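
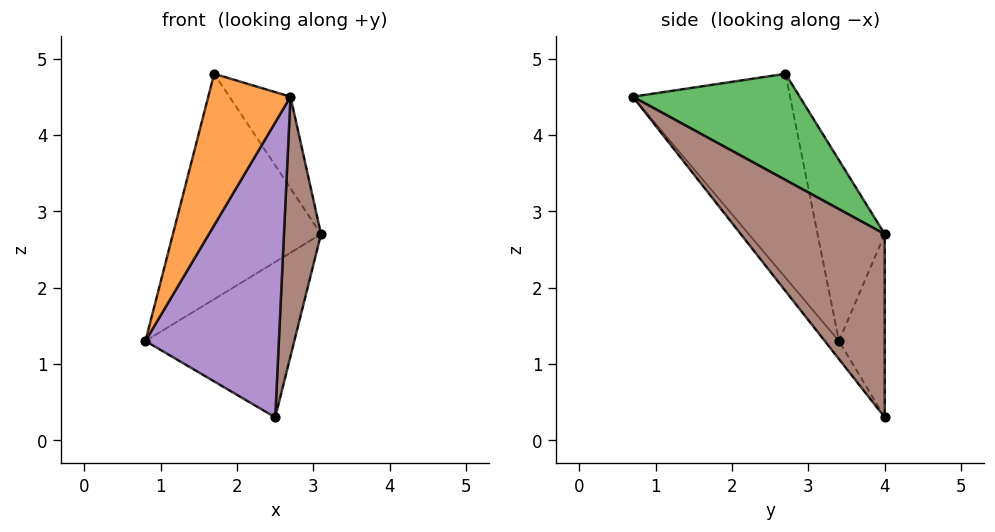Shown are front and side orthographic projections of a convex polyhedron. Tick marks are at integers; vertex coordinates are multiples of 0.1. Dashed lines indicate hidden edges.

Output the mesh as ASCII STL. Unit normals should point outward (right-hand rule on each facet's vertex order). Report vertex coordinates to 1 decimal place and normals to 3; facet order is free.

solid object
 facet normal -0.397 0.875 0.277
  outer loop
   vertex 1.7 2.7 4.8
   vertex 3.1 4.0 2.7
   vertex 0.8 3.4 1.3
  endloop
 endfacet
 facet normal -0.878 -0.459 0.134
  outer loop
   vertex 1.7 2.7 4.8
   vertex 0.8 3.4 1.3
   vertex 2.7 0.7 4.5
  endloop
 endfacet
 facet normal 0.719 0.263 0.643
  outer loop
   vertex 1.7 2.7 4.8
   vertex 2.7 0.7 4.5
   vertex 3.1 4.0 2.7
  endloop
 endfacet
 facet normal -0.293 0.953 0.073
  outer loop
   vertex 2.5 4.0 0.3
   vertex 0.8 3.4 1.3
   vertex 3.1 4.0 2.7
  endloop
 endfacet
 facet normal -0.083 -0.786 -0.613
  outer loop
   vertex 2.5 4.0 0.3
   vertex 2.7 0.7 4.5
   vertex 0.8 3.4 1.3
  endloop
 endfacet
 facet normal 0.941 -0.242 -0.235
  outer loop
   vertex 2.5 4.0 0.3
   vertex 3.1 4.0 2.7
   vertex 2.7 0.7 4.5
  endloop
 endfacet
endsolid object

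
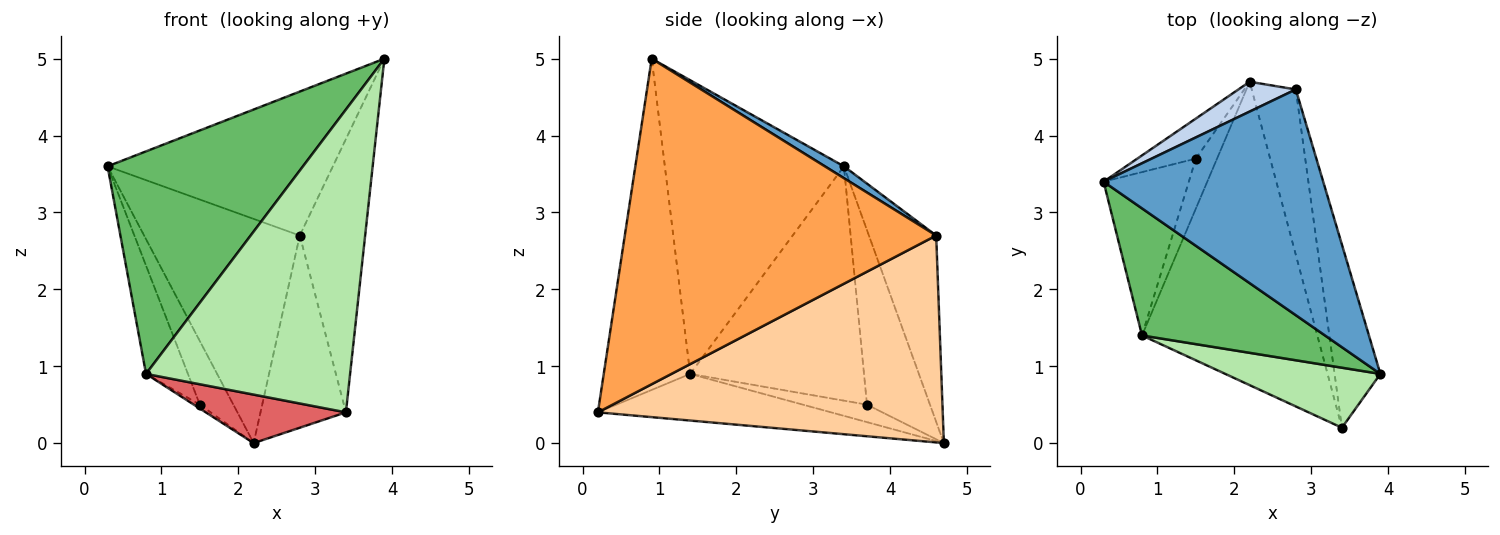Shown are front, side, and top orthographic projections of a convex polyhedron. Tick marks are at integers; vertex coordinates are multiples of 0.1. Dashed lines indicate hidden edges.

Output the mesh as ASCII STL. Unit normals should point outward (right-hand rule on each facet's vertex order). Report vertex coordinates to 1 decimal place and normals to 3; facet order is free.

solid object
 facet normal 0.045 0.537 0.842
  outer loop
   vertex 2.8 4.6 2.7
   vertex 0.3 3.4 3.6
   vertex 3.9 0.9 5.0
  endloop
 endfacet
 facet normal -0.394 0.911 0.121
  outer loop
   vertex 2.8 4.6 2.7
   vertex 2.2 4.7 0.0
   vertex 0.3 3.4 3.6
  endloop
 endfacet
 facet normal 0.970 0.203 -0.136
  outer loop
   vertex 2.8 4.6 2.7
   vertex 3.9 0.9 5.0
   vertex 3.4 0.2 0.4
  endloop
 endfacet
 facet normal 0.951 0.235 -0.203
  outer loop
   vertex 2.8 4.6 2.7
   vertex 3.4 0.2 0.4
   vertex 2.2 4.7 0.0
  endloop
 endfacet
 facet normal -0.623 -0.679 0.388
  outer loop
   vertex 0.8 1.4 0.9
   vertex 3.9 0.9 5.0
   vertex 0.3 3.4 3.6
  endloop
 endfacet
 facet normal -0.384 -0.906 0.180
  outer loop
   vertex 0.8 1.4 0.9
   vertex 3.4 0.2 0.4
   vertex 3.9 0.9 5.0
  endloop
 endfacet
 facet normal -0.254 -0.153 -0.955
  outer loop
   vertex 0.8 1.4 0.9
   vertex 2.2 4.7 0.0
   vertex 3.4 0.2 0.4
  endloop
 endfacet
 facet normal -0.846 0.450 -0.284
  outer loop
   vertex 1.5 3.7 0.5
   vertex 0.3 3.4 3.6
   vertex 2.2 4.7 0.0
  endloop
 endfacet
 facet normal -0.917 0.221 -0.333
  outer loop
   vertex 1.5 3.7 0.5
   vertex 0.8 1.4 0.9
   vertex 0.3 3.4 3.6
  endloop
 endfacet
 facet normal -0.635 0.059 -0.770
  outer loop
   vertex 1.5 3.7 0.5
   vertex 2.2 4.7 0.0
   vertex 0.8 1.4 0.9
  endloop
 endfacet
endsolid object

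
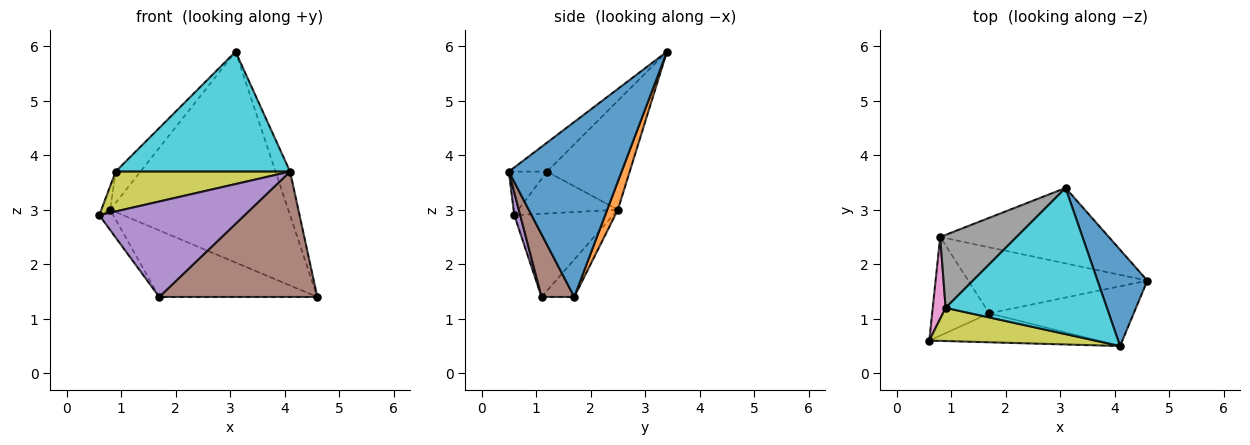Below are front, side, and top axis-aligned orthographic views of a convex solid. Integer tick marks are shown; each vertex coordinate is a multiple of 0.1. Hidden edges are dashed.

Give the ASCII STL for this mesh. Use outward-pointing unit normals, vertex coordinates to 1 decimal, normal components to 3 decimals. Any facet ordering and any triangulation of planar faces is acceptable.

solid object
 facet normal 0.954 0.123 0.272
  outer loop
   vertex 4.1 0.5 3.7
   vertex 4.6 1.7 1.4
   vertex 3.1 3.4 5.9
  endloop
 endfacet
 facet normal 0.056 0.940 -0.336
  outer loop
   vertex 0.8 2.5 3.0
   vertex 3.1 3.4 5.9
   vertex 4.6 1.7 1.4
  endloop
 endfacet
 facet normal -0.819 0.116 -0.562
  outer loop
   vertex 1.7 1.1 1.4
   vertex 0.6 0.6 2.9
   vertex 0.8 2.5 3.0
  endloop
 endfacet
 facet normal -0.145 0.703 -0.697
  outer loop
   vertex 1.7 1.1 1.4
   vertex 0.8 2.5 3.0
   vertex 4.6 1.7 1.4
  endloop
 endfacet
 facet normal 0.039 -0.956 -0.290
  outer loop
   vertex 1.7 1.1 1.4
   vertex 4.1 0.5 3.7
   vertex 0.6 0.6 2.9
  endloop
 endfacet
 facet normal 0.184 -0.887 -0.423
  outer loop
   vertex 1.7 1.1 1.4
   vertex 4.6 1.7 1.4
   vertex 4.1 0.5 3.7
  endloop
 endfacet
 facet normal -0.952 0.085 0.293
  outer loop
   vertex 0.9 1.2 3.7
   vertex 0.8 2.5 3.0
   vertex 0.6 0.6 2.9
  endloop
 endfacet
 facet normal -0.796 0.239 0.557
  outer loop
   vertex 0.9 1.2 3.7
   vertex 3.1 3.4 5.9
   vertex 0.8 2.5 3.0
  endloop
 endfacet
 facet normal -0.166 -0.758 0.631
  outer loop
   vertex 0.9 1.2 3.7
   vertex 0.6 0.6 2.9
   vertex 4.1 0.5 3.7
  endloop
 endfacet
 facet normal -0.137 -0.628 0.766
  outer loop
   vertex 0.9 1.2 3.7
   vertex 4.1 0.5 3.7
   vertex 3.1 3.4 5.9
  endloop
 endfacet
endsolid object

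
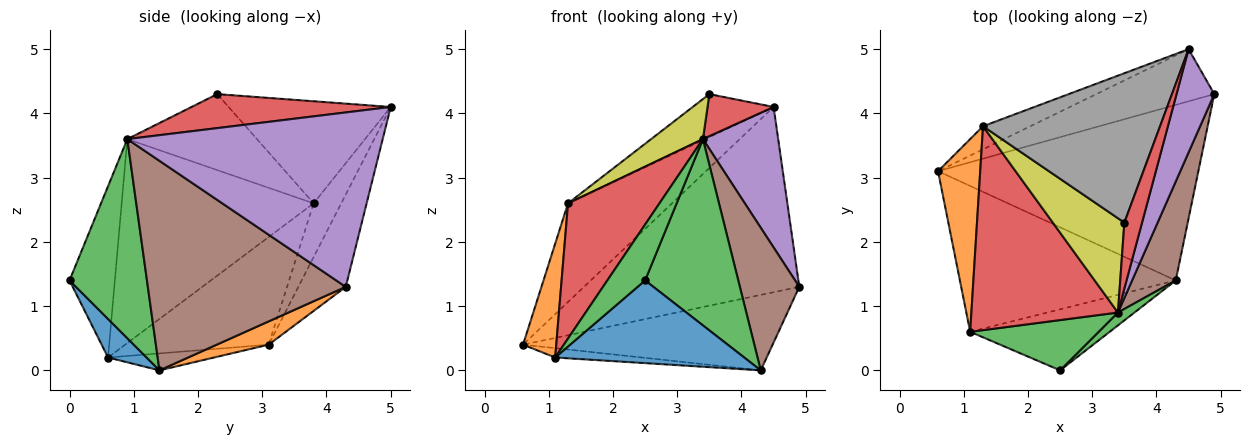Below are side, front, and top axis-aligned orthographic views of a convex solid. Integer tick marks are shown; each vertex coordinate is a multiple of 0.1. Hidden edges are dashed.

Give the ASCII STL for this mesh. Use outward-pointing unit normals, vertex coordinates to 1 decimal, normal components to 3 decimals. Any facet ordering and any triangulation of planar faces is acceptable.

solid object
 facet normal -0.207 0.942 -0.265
  outer loop
   vertex 4.5 5.0 4.1
   vertex 4.9 4.3 1.3
   vertex 0.6 3.1 0.4
  endloop
 endfacet
 facet normal 0.082 0.394 -0.916
  outer loop
   vertex 4.3 1.4 0.0
   vertex 0.6 3.1 0.4
   vertex 4.9 4.3 1.3
  endloop
 endfacet
 facet normal 0.638 -0.768 0.053
  outer loop
   vertex 3.4 0.9 3.6
   vertex 2.5 0.0 1.4
   vertex 4.3 1.4 0.0
  endloop
 endfacet
 facet normal 0.851 -0.282 0.443
  outer loop
   vertex 3.4 0.9 3.6
   vertex 4.5 5.0 4.1
   vertex 3.5 2.3 4.3
  endloop
 endfacet
 facet normal 0.939 -0.277 0.203
  outer loop
   vertex 3.4 0.9 3.6
   vertex 4.9 4.3 1.3
   vertex 4.5 5.0 4.1
  endloop
 endfacet
 facet normal 0.939 -0.282 0.196
  outer loop
   vertex 3.4 0.9 3.6
   vertex 4.3 1.4 0.0
   vertex 4.9 4.3 1.3
  endloop
 endfacet
 facet normal -0.250 0.943 -0.220
  outer loop
   vertex 1.3 3.8 2.6
   vertex 4.5 5.0 4.1
   vertex 0.6 3.1 0.4
  endloop
 endfacet
 facet normal -0.485 0.242 0.841
  outer loop
   vertex 1.3 3.8 2.6
   vertex 3.5 2.3 4.3
   vertex 4.5 5.0 4.1
  endloop
 endfacet
 facet normal -0.699 -0.279 0.658
  outer loop
   vertex 1.3 3.8 2.6
   vertex 3.4 0.9 3.6
   vertex 3.5 2.3 4.3
  endloop
 endfacet
 facet normal -0.078 0.064 -0.995
  outer loop
   vertex 1.1 0.6 0.2
   vertex 0.6 3.1 0.4
   vertex 4.3 1.4 0.0
  endloop
 endfacet
 facet normal 0.162 -0.794 -0.586
  outer loop
   vertex 1.1 0.6 0.2
   vertex 4.3 1.4 0.0
   vertex 2.5 0.0 1.4
  endloop
 endfacet
 facet normal -0.910 -0.211 0.357
  outer loop
   vertex 1.1 0.6 0.2
   vertex 1.3 3.8 2.6
   vertex 0.6 3.1 0.4
  endloop
 endfacet
 facet normal -0.666 -0.555 0.499
  outer loop
   vertex 1.1 0.6 0.2
   vertex 2.5 0.0 1.4
   vertex 3.4 0.9 3.6
  endloop
 endfacet
 facet normal -0.757 -0.361 0.544
  outer loop
   vertex 1.1 0.6 0.2
   vertex 3.4 0.9 3.6
   vertex 1.3 3.8 2.6
  endloop
 endfacet
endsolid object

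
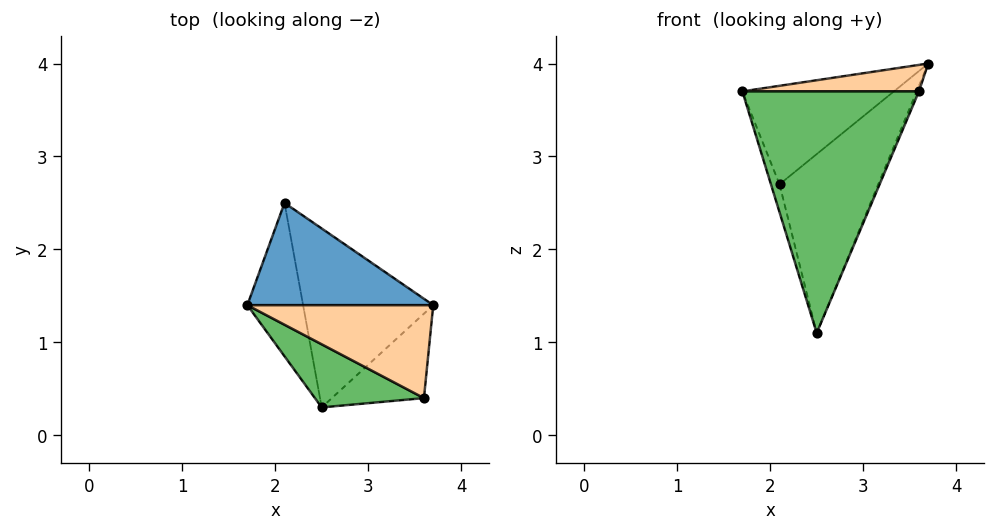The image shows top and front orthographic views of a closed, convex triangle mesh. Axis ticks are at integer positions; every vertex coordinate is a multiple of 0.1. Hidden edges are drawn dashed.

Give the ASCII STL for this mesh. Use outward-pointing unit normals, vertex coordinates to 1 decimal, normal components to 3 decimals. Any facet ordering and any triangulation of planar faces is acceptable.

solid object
 facet normal -0.107 0.690 0.716
  outer loop
   vertex 2.1 2.5 2.7
   vertex 1.7 1.4 3.7
   vertex 3.7 1.4 4.0
  endloop
 endfacet
 facet normal -0.947 0.057 -0.316
  outer loop
   vertex 2.1 2.5 2.7
   vertex 2.5 0.3 1.1
   vertex 1.7 1.4 3.7
  endloop
 endfacet
 facet normal 0.728 0.485 -0.485
  outer loop
   vertex 2.1 2.5 2.7
   vertex 3.7 1.4 4.0
   vertex 2.5 0.3 1.1
  endloop
 endfacet
 facet normal -0.143 -0.271 0.952
  outer loop
   vertex 3.6 0.4 3.7
   vertex 3.7 1.4 4.0
   vertex 1.7 1.4 3.7
  endloop
 endfacet
 facet normal -0.454 -0.862 0.225
  outer loop
   vertex 3.6 0.4 3.7
   vertex 1.7 1.4 3.7
   vertex 2.5 0.3 1.1
  endloop
 endfacet
 facet normal 0.920 0.025 -0.390
  outer loop
   vertex 3.6 0.4 3.7
   vertex 2.5 0.3 1.1
   vertex 3.7 1.4 4.0
  endloop
 endfacet
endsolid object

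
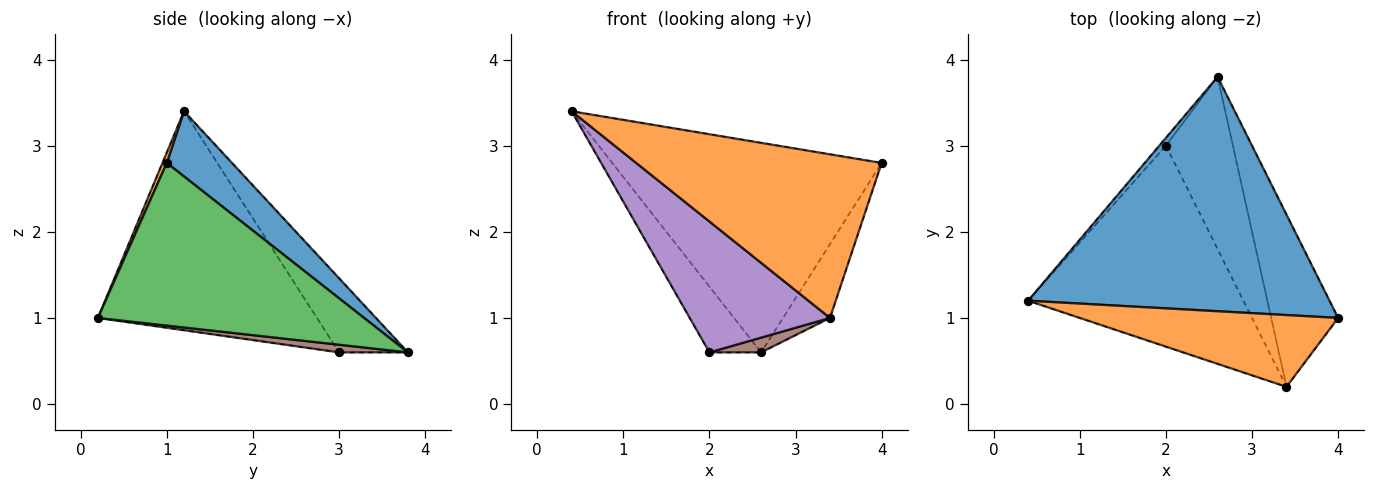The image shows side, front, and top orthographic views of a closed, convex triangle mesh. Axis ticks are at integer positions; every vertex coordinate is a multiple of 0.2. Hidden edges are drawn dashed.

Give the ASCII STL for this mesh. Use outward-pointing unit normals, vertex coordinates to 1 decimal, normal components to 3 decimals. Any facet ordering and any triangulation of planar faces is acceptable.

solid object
 facet normal 0.159 0.658 0.736
  outer loop
   vertex 2.6 3.8 0.6
   vertex 0.4 1.2 3.4
   vertex 4.0 1.0 2.8
  endloop
 endfacet
 facet normal 0.016 -0.916 0.402
  outer loop
   vertex 3.4 0.2 1.0
   vertex 4.0 1.0 2.8
   vertex 0.4 1.2 3.4
  endloop
 endfacet
 facet normal 0.913 0.161 -0.376
  outer loop
   vertex 3.4 0.2 1.0
   vertex 2.6 3.8 0.6
   vertex 4.0 1.0 2.8
  endloop
 endfacet
 facet normal -0.798 0.598 -0.071
  outer loop
   vertex 2.0 3.0 0.6
   vertex 0.4 1.2 3.4
   vertex 2.6 3.8 0.6
  endloop
 endfacet
 facet normal -0.649 -0.415 -0.638
  outer loop
   vertex 2.0 3.0 0.6
   vertex 3.4 0.2 1.0
   vertex 0.4 1.2 3.4
  endloop
 endfacet
 facet normal 0.113 -0.085 -0.990
  outer loop
   vertex 2.0 3.0 0.6
   vertex 2.6 3.8 0.6
   vertex 3.4 0.2 1.0
  endloop
 endfacet
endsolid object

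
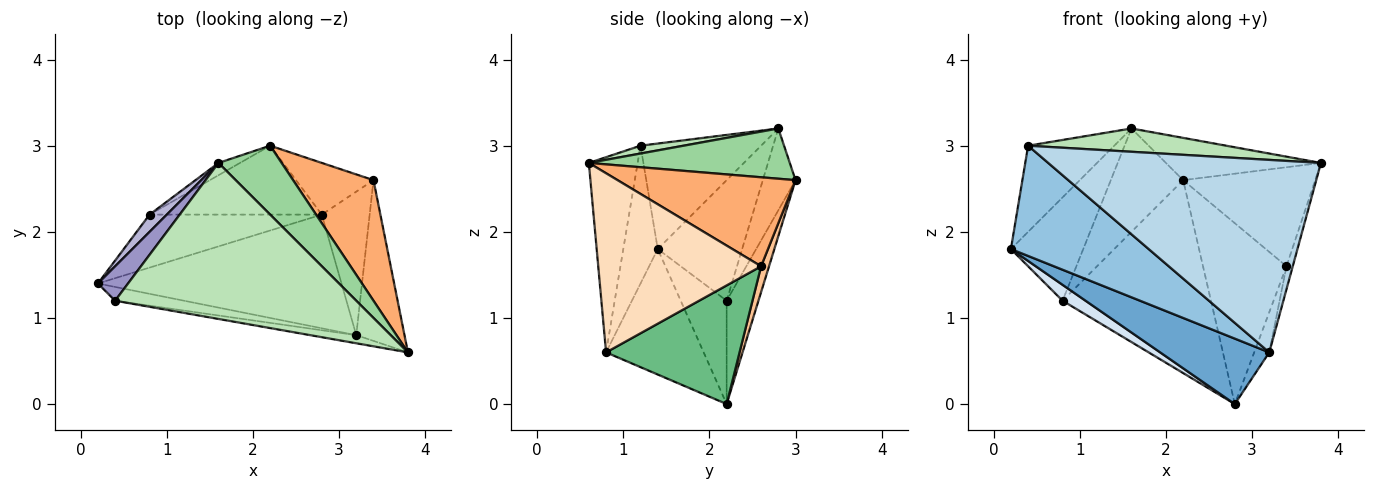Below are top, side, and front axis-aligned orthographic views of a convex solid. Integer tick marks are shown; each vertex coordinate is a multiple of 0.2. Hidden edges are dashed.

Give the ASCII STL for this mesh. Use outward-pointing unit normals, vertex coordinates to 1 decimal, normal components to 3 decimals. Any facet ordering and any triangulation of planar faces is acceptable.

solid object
 facet normal -0.408 -0.456 -0.791
  outer loop
   vertex 3.2 0.8 0.6
   vertex 0.2 1.4 1.8
   vertex 2.8 2.2 0.0
  endloop
 endfacet
 facet normal -0.241 -0.963 -0.120
  outer loop
   vertex 3.2 0.8 0.6
   vertex 0.4 1.2 3.0
   vertex 0.2 1.4 1.8
  endloop
 endfacet
 facet normal -0.176 -0.984 -0.041
  outer loop
   vertex 3.2 0.8 0.6
   vertex 3.8 0.6 2.8
   vertex 0.4 1.2 3.0
  endloop
 endfacet
 facet normal -0.498 -0.249 -0.830
  outer loop
   vertex 0.8 2.2 1.2
   vertex 2.8 2.2 0.0
   vertex 0.2 1.4 1.8
  endloop
 endfacet
 facet normal -0.198 0.923 -0.330
  outer loop
   vertex 0.8 2.2 1.2
   vertex 2.2 3.0 2.6
   vertex 2.8 2.2 0.0
  endloop
 endfacet
 facet normal 0.650 0.482 0.587
  outer loop
   vertex 3.4 2.6 1.6
   vertex 2.2 3.0 2.6
   vertex 3.8 0.6 2.8
  endloop
 endfacet
 facet normal 0.091 0.958 -0.274
  outer loop
   vertex 3.4 2.6 1.6
   vertex 2.8 2.2 0.0
   vertex 2.2 3.0 2.6
  endloop
 endfacet
 facet normal 0.965 0.037 -0.260
  outer loop
   vertex 3.4 2.6 1.6
   vertex 3.8 0.6 2.8
   vertex 3.2 0.8 0.6
  endloop
 endfacet
 facet normal 0.922 0.104 -0.372
  outer loop
   vertex 3.4 2.6 1.6
   vertex 3.2 0.8 0.6
   vertex 2.8 2.2 0.0
  endloop
 endfacet
 facet normal 0.561 0.433 0.705
  outer loop
   vertex 1.6 2.8 3.2
   vertex 3.8 0.6 2.8
   vertex 2.2 3.0 2.6
  endloop
 endfacet
 facet normal 0.032 -0.148 0.989
  outer loop
   vertex 1.6 2.8 3.2
   vertex 0.4 1.2 3.0
   vertex 3.8 0.6 2.8
  endloop
 endfacet
 facet normal -0.410 0.906 -0.108
  outer loop
   vertex 1.6 2.8 3.2
   vertex 2.2 3.0 2.6
   vertex 0.8 2.2 1.2
  endloop
 endfacet
 facet normal -0.793 0.566 0.226
  outer loop
   vertex 1.6 2.8 3.2
   vertex 0.2 1.4 1.8
   vertex 0.4 1.2 3.0
  endloop
 endfacet
 facet normal -0.755 0.647 0.108
  outer loop
   vertex 1.6 2.8 3.2
   vertex 0.8 2.2 1.2
   vertex 0.2 1.4 1.8
  endloop
 endfacet
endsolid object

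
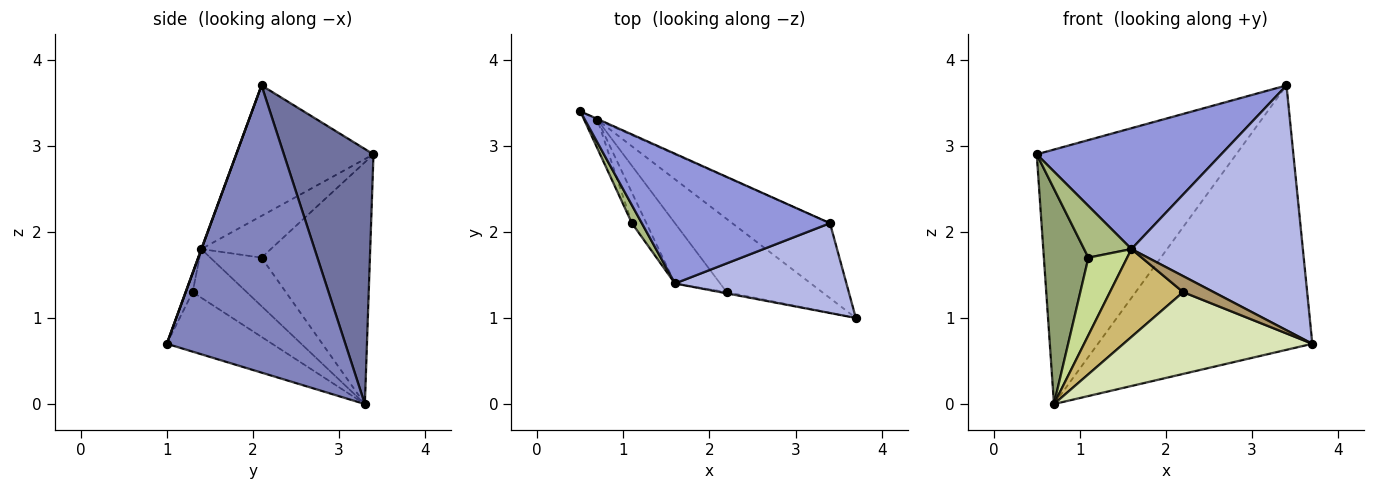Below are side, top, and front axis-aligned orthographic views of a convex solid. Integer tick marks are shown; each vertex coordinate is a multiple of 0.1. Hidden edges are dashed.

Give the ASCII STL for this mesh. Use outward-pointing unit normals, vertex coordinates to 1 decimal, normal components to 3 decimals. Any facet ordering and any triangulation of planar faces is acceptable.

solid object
 facet normal 0.410 0.912 -0.003
  outer loop
   vertex 0.7 3.3 0.0
   vertex 0.5 3.4 2.9
   vertex 3.4 2.1 3.7
  endloop
 endfacet
 facet normal 0.625 0.751 -0.213
  outer loop
   vertex 0.7 3.3 0.0
   vertex 3.4 2.1 3.7
   vertex 3.7 1.0 0.7
  endloop
 endfacet
 facet normal -0.452 -0.608 0.653
  outer loop
   vertex 1.6 1.4 1.8
   vertex 3.4 2.1 3.7
   vertex 0.5 3.4 2.9
  endloop
 endfacet
 facet normal 0.002 -0.939 0.344
  outer loop
   vertex 1.6 1.4 1.8
   vertex 3.7 1.0 0.7
   vertex 3.4 2.1 3.7
  endloop
 endfacet
 facet normal -0.924 -0.380 -0.051
  outer loop
   vertex 1.1 2.1 1.7
   vertex 0.5 3.4 2.9
   vertex 0.7 3.3 0.0
  endloop
 endfacet
 facet normal -0.811 -0.552 0.192
  outer loop
   vertex 1.1 2.1 1.7
   vertex 1.6 1.4 1.8
   vertex 0.5 3.4 2.9
  endloop
 endfacet
 facet normal -0.776 -0.587 -0.232
  outer loop
   vertex 1.1 2.1 1.7
   vertex 0.7 3.3 0.0
   vertex 1.6 1.4 1.8
  endloop
 endfacet
 facet normal -0.384 -0.688 -0.616
  outer loop
   vertex 2.2 1.3 1.3
   vertex 0.7 3.3 0.0
   vertex 3.7 1.0 0.7
  endloop
 endfacet
 facet normal -0.224 -0.972 -0.075
  outer loop
   vertex 2.2 1.3 1.3
   vertex 3.7 1.0 0.7
   vertex 1.6 1.4 1.8
  endloop
 endfacet
 facet normal -0.520 -0.704 -0.483
  outer loop
   vertex 2.2 1.3 1.3
   vertex 1.6 1.4 1.8
   vertex 0.7 3.3 0.0
  endloop
 endfacet
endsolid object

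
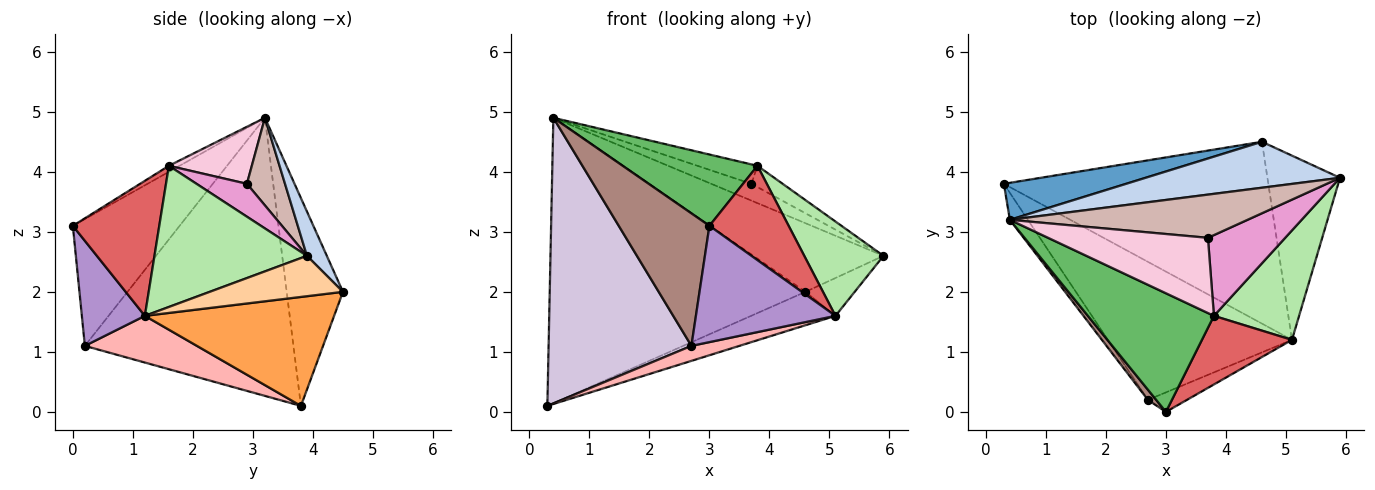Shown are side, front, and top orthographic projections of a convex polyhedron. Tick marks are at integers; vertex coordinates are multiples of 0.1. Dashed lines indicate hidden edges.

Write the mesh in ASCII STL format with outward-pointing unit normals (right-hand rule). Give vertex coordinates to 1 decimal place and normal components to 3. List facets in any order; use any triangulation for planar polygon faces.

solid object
 facet normal -0.213 0.969 0.126
  outer loop
   vertex 4.6 4.5 2.0
   vertex 0.3 3.8 0.1
   vertex 0.4 3.2 4.9
  endloop
 endfacet
 facet normal 0.126 0.824 0.552
  outer loop
   vertex 4.6 4.5 2.0
   vertex 0.4 3.2 4.9
   vertex 5.9 3.9 2.6
  endloop
 endfacet
 facet normal 0.376 0.167 -0.912
  outer loop
   vertex 4.6 4.5 2.0
   vertex 5.1 1.2 1.6
   vertex 0.3 3.8 0.1
  endloop
 endfacet
 facet normal 0.479 0.177 -0.860
  outer loop
   vertex 4.6 4.5 2.0
   vertex 5.9 3.9 2.6
   vertex 5.1 1.2 1.6
  endloop
 endfacet
 facet normal -0.041 -0.515 0.856
  outer loop
   vertex 3.8 1.6 4.1
   vertex 0.4 3.2 4.9
   vertex 3.0 0.0 3.1
  endloop
 endfacet
 facet normal 0.782 -0.407 0.472
  outer loop
   vertex 3.8 1.6 4.1
   vertex 5.1 1.2 1.6
   vertex 5.9 3.9 2.6
  endloop
 endfacet
 facet normal 0.662 -0.606 0.441
  outer loop
   vertex 3.8 1.6 4.1
   vertex 3.0 0.0 3.1
   vertex 5.1 1.2 1.6
  endloop
 endfacet
 facet normal 0.244 -0.105 -0.964
  outer loop
   vertex 2.7 0.2 1.1
   vertex 0.3 3.8 0.1
   vertex 5.1 1.2 1.6
  endloop
 endfacet
 facet normal 0.407 -0.901 -0.151
  outer loop
   vertex 2.7 0.2 1.1
   vertex 5.1 1.2 1.6
   vertex 3.0 0.0 3.1
  endloop
 endfacet
 facet normal -0.824 -0.564 -0.053
  outer loop
   vertex 2.7 0.2 1.1
   vertex 0.4 3.2 4.9
   vertex 0.3 3.8 0.1
  endloop
 endfacet
 facet normal -0.761 -0.646 0.050
  outer loop
   vertex 2.7 0.2 1.1
   vertex 3.0 0.0 3.1
   vertex 0.4 3.2 4.9
  endloop
 endfacet
 facet normal 0.325 0.343 0.881
  outer loop
   vertex 3.7 2.9 3.8
   vertex 5.9 3.9 2.6
   vertex 0.4 3.2 4.9
  endloop
 endfacet
 facet normal 0.381 0.236 0.894
  outer loop
   vertex 3.7 2.9 3.8
   vertex 3.8 1.6 4.1
   vertex 5.9 3.9 2.6
  endloop
 endfacet
 facet normal 0.327 0.236 0.915
  outer loop
   vertex 3.7 2.9 3.8
   vertex 0.4 3.2 4.9
   vertex 3.8 1.6 4.1
  endloop
 endfacet
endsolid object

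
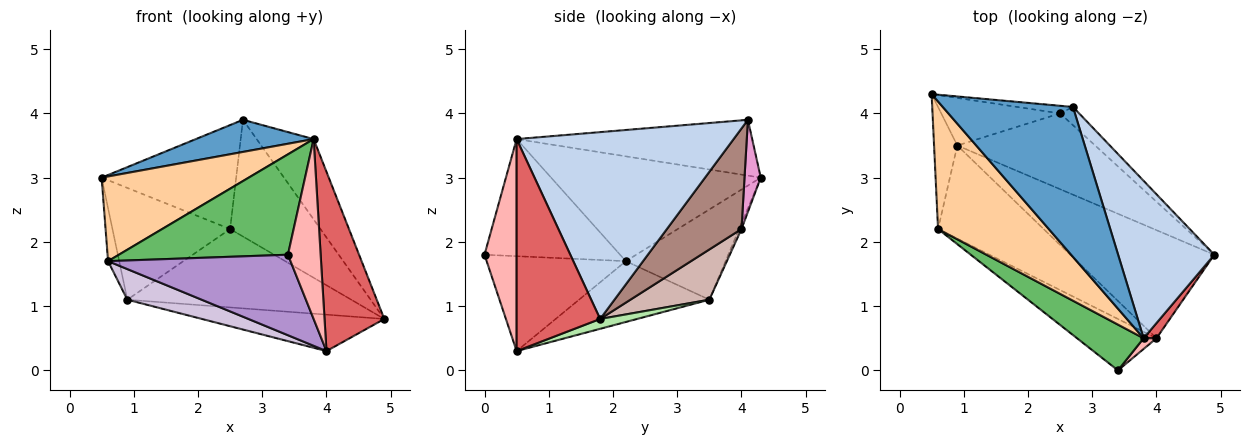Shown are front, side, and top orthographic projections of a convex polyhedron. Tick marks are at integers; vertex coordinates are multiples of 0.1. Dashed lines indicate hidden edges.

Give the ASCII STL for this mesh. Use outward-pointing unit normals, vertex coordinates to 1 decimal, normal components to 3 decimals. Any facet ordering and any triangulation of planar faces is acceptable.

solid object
 facet normal -0.386 -0.193 0.902
  outer loop
   vertex 3.8 0.5 3.6
   vertex 2.7 4.1 3.9
   vertex 0.5 4.3 3.0
  endloop
 endfacet
 facet normal 0.866 0.227 0.446
  outer loop
   vertex 3.8 0.5 3.6
   vertex 4.9 1.8 0.8
   vertex 2.7 4.1 3.9
  endloop
 endfacet
 facet normal -0.963 0.108 -0.248
  outer loop
   vertex 0.6 2.2 1.7
   vertex 0.5 4.3 3.0
   vertex 0.9 3.5 1.1
  endloop
 endfacet
 facet normal -0.619 -0.434 0.654
  outer loop
   vertex 0.6 2.2 1.7
   vertex 3.8 0.5 3.6
   vertex 0.5 4.3 3.0
  endloop
 endfacet
 facet normal -0.589 -0.735 0.335
  outer loop
   vertex 0.6 2.2 1.7
   vertex 3.4 0.0 1.8
   vertex 3.8 0.5 3.6
  endloop
 endfacet
 facet normal 0.065 0.319 -0.946
  outer loop
   vertex 4.0 0.5 0.3
   vertex 0.9 3.5 1.1
   vertex 4.9 1.8 0.8
  endloop
 endfacet
 facet normal 0.812 -0.581 0.049
  outer loop
   vertex 4.0 0.5 0.3
   vertex 4.9 1.8 0.8
   vertex 3.8 0.5 3.6
  endloop
 endfacet
 facet normal 0.700 -0.713 0.042
  outer loop
   vertex 4.0 0.5 0.3
   vertex 3.8 0.5 3.6
   vertex 3.4 0.0 1.8
  endloop
 endfacet
 facet normal -0.541 -0.709 -0.453
  outer loop
   vertex 4.0 0.5 0.3
   vertex 3.4 0.0 1.8
   vertex 0.6 2.2 1.7
  endloop
 endfacet
 facet normal -0.480 -0.274 -0.833
  outer loop
   vertex 4.0 0.5 0.3
   vertex 0.6 2.2 1.7
   vertex 0.9 3.5 1.1
  endloop
 endfacet
 facet normal 0.632 0.766 -0.119
  outer loop
   vertex 2.5 4.0 2.2
   vertex 2.7 4.1 3.9
   vertex 4.9 1.8 0.8
  endloop
 endfacet
 facet normal 0.246 0.697 -0.674
  outer loop
   vertex 2.5 4.0 2.2
   vertex 4.9 1.8 0.8
   vertex 0.9 3.5 1.1
  endloop
 endfacet
 facet normal 0.120 0.990 -0.072
  outer loop
   vertex 2.5 4.0 2.2
   vertex 0.5 4.3 3.0
   vertex 2.7 4.1 3.9
  endloop
 endfacet
 facet normal -0.019 0.920 -0.391
  outer loop
   vertex 2.5 4.0 2.2
   vertex 0.9 3.5 1.1
   vertex 0.5 4.3 3.0
  endloop
 endfacet
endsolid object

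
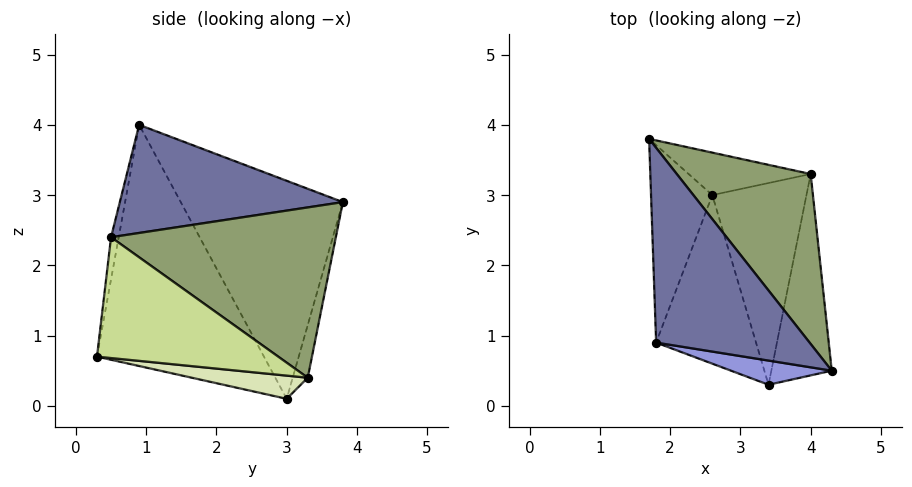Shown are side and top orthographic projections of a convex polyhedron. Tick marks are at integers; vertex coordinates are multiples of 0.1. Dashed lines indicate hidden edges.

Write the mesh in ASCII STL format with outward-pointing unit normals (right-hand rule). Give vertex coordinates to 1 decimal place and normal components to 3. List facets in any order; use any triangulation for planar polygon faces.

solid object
 facet normal 0.547 0.313 0.776
  outer loop
   vertex 1.8 0.9 4.0
   vertex 4.3 0.5 2.4
   vertex 1.7 3.8 2.9
  endloop
 endfacet
 facet normal -0.954 -0.135 -0.268
  outer loop
   vertex 2.6 3.0 0.1
   vertex 1.8 0.9 4.0
   vertex 1.7 3.8 2.9
  endloop
 endfacet
 facet normal -0.062 -0.987 0.149
  outer loop
   vertex 3.4 0.3 0.7
   vertex 4.3 0.5 2.4
   vertex 1.8 0.9 4.0
  endloop
 endfacet
 facet normal -0.870 -0.338 -0.360
  outer loop
   vertex 3.4 0.3 0.7
   vertex 1.8 0.9 4.0
   vertex 2.6 3.0 0.1
  endloop
 endfacet
 facet normal 0.696 0.465 0.547
  outer loop
   vertex 4.0 3.3 0.4
   vertex 1.7 3.8 2.9
   vertex 4.3 0.5 2.4
  endloop
 endfacet
 facet normal -0.135 0.940 -0.312
  outer loop
   vertex 4.0 3.3 0.4
   vertex 2.6 3.0 0.1
   vertex 1.7 3.8 2.9
  endloop
 endfacet
 facet normal 0.873 -0.218 -0.436
  outer loop
   vertex 4.0 3.3 0.4
   vertex 4.3 0.5 2.4
   vertex 3.4 0.3 0.7
  endloop
 endfacet
 facet normal 0.237 -0.143 -0.961
  outer loop
   vertex 4.0 3.3 0.4
   vertex 3.4 0.3 0.7
   vertex 2.6 3.0 0.1
  endloop
 endfacet
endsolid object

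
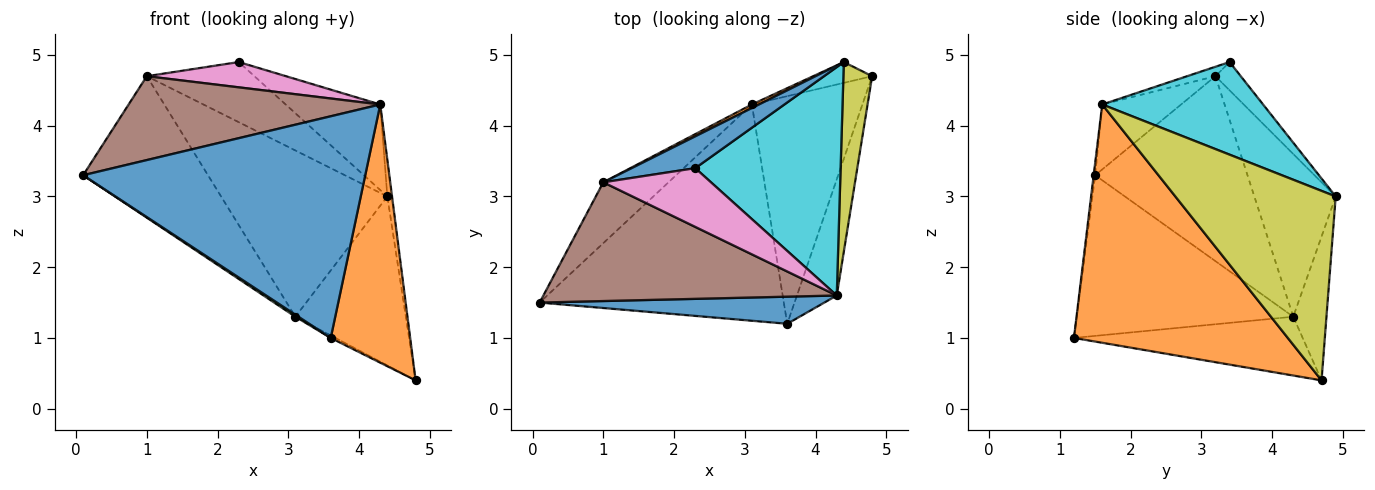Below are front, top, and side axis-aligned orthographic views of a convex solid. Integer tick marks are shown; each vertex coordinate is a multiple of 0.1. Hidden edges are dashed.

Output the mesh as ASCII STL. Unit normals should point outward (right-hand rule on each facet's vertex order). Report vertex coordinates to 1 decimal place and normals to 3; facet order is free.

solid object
 facet normal -0.005 -0.993 0.121
  outer loop
   vertex 4.3 1.6 4.3
   vertex 0.1 1.5 3.3
   vertex 3.6 1.2 1.0
  endloop
 endfacet
 facet normal 0.926 -0.344 -0.155
  outer loop
   vertex 4.3 1.6 4.3
   vertex 3.6 1.2 1.0
   vertex 4.8 4.7 0.4
  endloop
 endfacet
 facet normal -0.550 -0.008 -0.835
  outer loop
   vertex 3.1 4.3 1.3
   vertex 3.6 1.2 1.0
   vertex 0.1 1.5 3.3
  endloop
 endfacet
 facet normal -0.470 0.010 -0.883
  outer loop
   vertex 3.1 4.3 1.3
   vertex 4.8 4.7 0.4
   vertex 3.6 1.2 1.0
  endloop
 endfacet
 facet normal -0.746 0.612 -0.263
  outer loop
   vertex 1.0 3.2 4.7
   vertex 3.1 4.3 1.3
   vertex 0.1 1.5 3.3
  endloop
 endfacet
 facet normal -0.178 -0.568 0.804
  outer loop
   vertex 1.0 3.2 4.7
   vertex 0.1 1.5 3.3
   vertex 4.3 1.6 4.3
  endloop
 endfacet
 facet normal -0.080 -0.394 0.915
  outer loop
   vertex 1.0 3.2 4.7
   vertex 4.3 1.6 4.3
   vertex 2.3 3.4 4.9
  endloop
 endfacet
 facet normal -0.286 0.951 -0.117
  outer loop
   vertex 4.4 4.9 3.0
   vertex 4.8 4.7 0.4
   vertex 3.1 4.3 1.3
  endloop
 endfacet
 facet normal 0.988 0.029 0.150
  outer loop
   vertex 4.4 4.9 3.0
   vertex 4.3 1.6 4.3
   vertex 4.8 4.7 0.4
  endloop
 endfacet
 facet normal 0.512 0.301 0.804
  outer loop
   vertex 4.4 4.9 3.0
   vertex 2.3 3.4 4.9
   vertex 4.3 1.6 4.3
  endloop
 endfacet
 facet normal -0.204 0.865 0.458
  outer loop
   vertex 4.4 4.9 3.0
   vertex 1.0 3.2 4.7
   vertex 2.3 3.4 4.9
  endloop
 endfacet
 facet normal -0.439 0.898 0.019
  outer loop
   vertex 4.4 4.9 3.0
   vertex 3.1 4.3 1.3
   vertex 1.0 3.2 4.7
  endloop
 endfacet
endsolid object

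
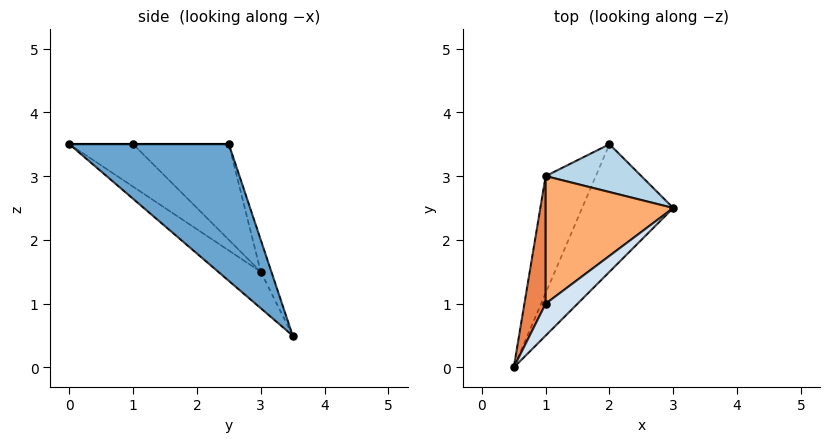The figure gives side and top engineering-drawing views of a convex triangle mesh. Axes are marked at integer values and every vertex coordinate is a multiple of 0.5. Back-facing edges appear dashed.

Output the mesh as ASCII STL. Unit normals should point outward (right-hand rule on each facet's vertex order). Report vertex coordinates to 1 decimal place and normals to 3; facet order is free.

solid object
 facet normal 0.640 -0.640 -0.426
  outer loop
   vertex 2.0 3.5 0.5
   vertex 3.0 2.5 3.5
   vertex 0.5 0.0 3.5
  endloop
 endfacet
 facet normal -0.538 -0.404 -0.740
  outer loop
   vertex 1.0 3.0 1.5
   vertex 2.0 3.5 0.5
   vertex 0.5 0.0 3.5
  endloop
 endfacet
 facet normal -0.116 0.930 0.349
  outer loop
   vertex 1.0 3.0 1.5
   vertex 3.0 2.5 3.5
   vertex 2.0 3.5 0.5
  endloop
 endfacet
 facet normal 0.000 0.000 1.000
  outer loop
   vertex 1.0 1.0 3.5
   vertex 0.5 0.0 3.5
   vertex 3.0 2.5 3.5
  endloop
 endfacet
 facet normal -0.816 0.408 0.408
  outer loop
   vertex 1.0 1.0 3.5
   vertex 1.0 3.0 1.5
   vertex 0.5 0.0 3.5
  endloop
 endfacet
 facet normal -0.469 0.625 0.625
  outer loop
   vertex 1.0 1.0 3.5
   vertex 3.0 2.5 3.5
   vertex 1.0 3.0 1.5
  endloop
 endfacet
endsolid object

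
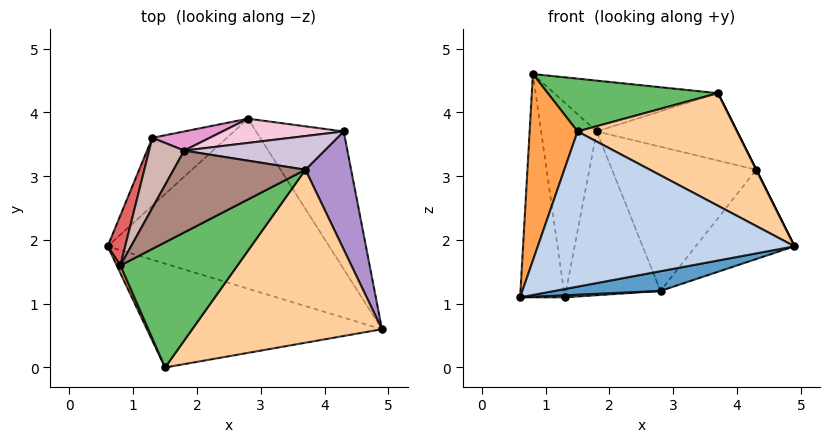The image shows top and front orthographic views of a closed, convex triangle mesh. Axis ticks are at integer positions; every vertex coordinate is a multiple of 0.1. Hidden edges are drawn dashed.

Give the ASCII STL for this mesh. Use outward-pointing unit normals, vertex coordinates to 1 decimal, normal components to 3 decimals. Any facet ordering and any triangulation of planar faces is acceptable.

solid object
 facet normal 0.148 -0.114 -0.982
  outer loop
   vertex 2.8 3.9 1.2
   vertex 4.9 0.6 1.9
   vertex 0.6 1.9 1.1
  endloop
 endfacet
 facet normal -0.146 -0.822 -0.550
  outer loop
   vertex 1.5 0.0 3.7
   vertex 0.6 1.9 1.1
   vertex 4.9 0.6 1.9
  endloop
 endfacet
 facet normal -0.912 -0.409 0.017
  outer loop
   vertex 1.5 0.0 3.7
   vertex 0.8 1.6 4.6
   vertex 0.6 1.9 1.1
  endloop
 endfacet
 facet normal 0.475 -0.480 0.738
  outer loop
   vertex 1.5 0.0 3.7
   vertex 4.9 0.6 1.9
   vertex 3.7 3.1 4.3
  endloop
 endfacet
 facet normal 0.284 -0.373 0.883
  outer loop
   vertex 1.5 0.0 3.7
   vertex 3.7 3.1 4.3
   vertex 0.8 1.6 4.6
  endloop
 endfacet
 facet normal 0.072 -0.030 -0.997
  outer loop
   vertex 1.3 3.6 1.1
   vertex 2.8 3.9 1.2
   vertex 0.6 1.9 1.1
  endloop
 endfacet
 facet normal -0.921 0.379 0.085
  outer loop
   vertex 1.3 3.6 1.1
   vertex 0.6 1.9 1.1
   vertex 0.8 1.6 4.6
  endloop
 endfacet
 facet normal 0.750 0.360 -0.554
  outer loop
   vertex 4.3 3.7 3.1
   vertex 4.9 0.6 1.9
   vertex 2.8 3.9 1.2
  endloop
 endfacet
 facet normal 0.894 0.000 0.447
  outer loop
   vertex 4.3 3.7 3.1
   vertex 3.7 3.1 4.3
   vertex 4.9 0.6 1.9
  endloop
 endfacet
 facet normal 0.000 0.894 0.447
  outer loop
   vertex 1.8 3.4 3.7
   vertex 3.7 3.1 4.3
   vertex 4.3 3.7 3.1
  endloop
 endfacet
 facet normal -0.182 0.519 0.835
  outer loop
   vertex 1.8 3.4 3.7
   vertex 0.8 1.6 4.6
   vertex 3.7 3.1 4.3
  endloop
 endfacet
 facet normal -0.811 0.550 0.198
  outer loop
   vertex 1.8 3.4 3.7
   vertex 1.3 3.6 1.1
   vertex 0.8 1.6 4.6
  endloop
 endfacet
 facet normal -0.202 0.973 0.114
  outer loop
   vertex 1.8 3.4 3.7
   vertex 2.8 3.9 1.2
   vertex 1.3 3.6 1.1
  endloop
 endfacet
 facet normal -0.078 0.983 0.165
  outer loop
   vertex 1.8 3.4 3.7
   vertex 4.3 3.7 3.1
   vertex 2.8 3.9 1.2
  endloop
 endfacet
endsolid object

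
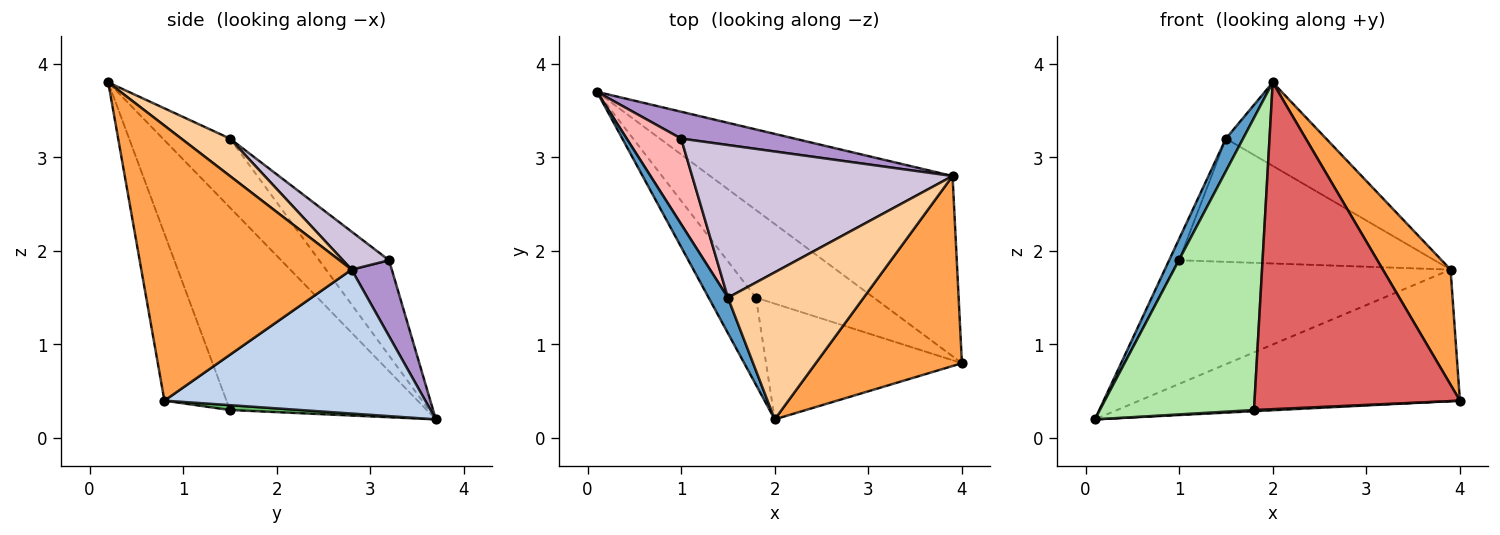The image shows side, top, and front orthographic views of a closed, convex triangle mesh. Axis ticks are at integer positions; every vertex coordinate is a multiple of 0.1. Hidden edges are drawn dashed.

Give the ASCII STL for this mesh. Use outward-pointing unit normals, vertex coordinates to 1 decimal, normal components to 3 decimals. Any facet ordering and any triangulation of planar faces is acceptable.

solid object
 facet normal -0.935 -0.239 0.261
  outer loop
   vertex 1.5 1.5 3.2
   vertex 0.1 3.7 0.2
   vertex 2.0 0.2 3.8
  endloop
 endfacet
 facet normal 0.433 0.531 -0.728
  outer loop
   vertex 3.9 2.8 1.8
   vertex 4.0 0.8 0.4
   vertex 0.1 3.7 0.2
  endloop
 endfacet
 facet normal 0.849 -0.273 0.451
  outer loop
   vertex 3.9 2.8 1.8
   vertex 2.0 0.2 3.8
   vertex 4.0 0.8 0.4
  endloop
 endfacet
 facet normal 0.233 0.480 0.846
  outer loop
   vertex 3.9 2.8 1.8
   vertex 1.5 1.5 3.2
   vertex 2.0 0.2 3.8
  endloop
 endfacet
 facet normal 0.041 -0.014 -0.999
  outer loop
   vertex 1.8 1.5 0.3
   vertex 0.1 3.7 0.2
   vertex 4.0 0.8 0.4
  endloop
 endfacet
 facet normal -0.774 -0.606 -0.181
  outer loop
   vertex 1.8 1.5 0.3
   vertex 2.0 0.2 3.8
   vertex 0.1 3.7 0.2
  endloop
 endfacet
 facet normal -0.274 -0.907 -0.321
  outer loop
   vertex 1.8 1.5 0.3
   vertex 4.0 0.8 0.4
   vertex 2.0 0.2 3.8
  endloop
 endfacet
 facet normal -0.862 0.123 0.492
  outer loop
   vertex 1.0 3.2 1.9
   vertex 0.1 3.7 0.2
   vertex 1.5 1.5 3.2
  endloop
 endfacet
 facet normal 0.141 0.968 0.210
  outer loop
   vertex 1.0 3.2 1.9
   vertex 3.9 2.8 1.8
   vertex 0.1 3.7 0.2
  endloop
 endfacet
 facet normal 0.113 0.624 0.773
  outer loop
   vertex 1.0 3.2 1.9
   vertex 1.5 1.5 3.2
   vertex 3.9 2.8 1.8
  endloop
 endfacet
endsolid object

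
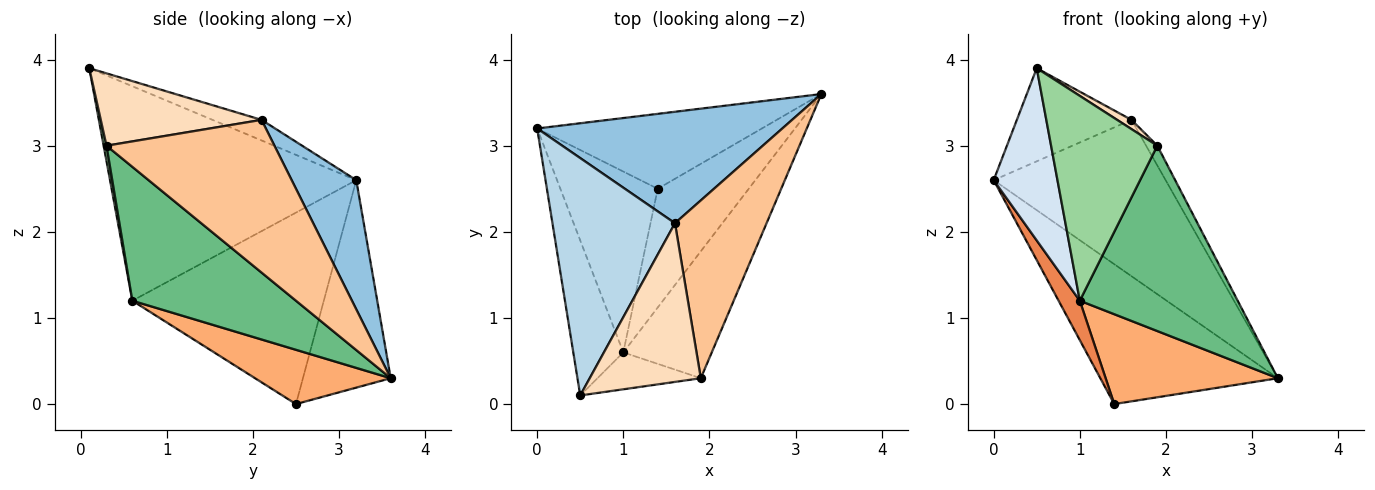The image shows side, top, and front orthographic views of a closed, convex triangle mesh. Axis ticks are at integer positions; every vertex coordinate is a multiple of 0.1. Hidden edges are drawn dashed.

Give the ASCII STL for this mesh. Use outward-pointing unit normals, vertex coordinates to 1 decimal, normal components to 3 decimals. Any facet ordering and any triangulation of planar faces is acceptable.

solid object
 facet normal -0.400 0.808 -0.433
  outer loop
   vertex 1.4 2.5 0.0
   vertex 0.0 3.2 2.6
   vertex 3.3 3.6 0.3
  endloop
 endfacet
 facet normal 0.292 0.779 0.555
  outer loop
   vertex 1.6 2.1 3.3
   vertex 3.3 3.6 0.3
   vertex 0.0 3.2 2.6
  endloop
 endfacet
 facet normal -0.154 0.361 0.920
  outer loop
   vertex 1.6 2.1 3.3
   vertex 0.0 3.2 2.6
   vertex 0.5 0.1 3.9
  endloop
 endfacet
 facet normal -0.944 -0.245 -0.220
  outer loop
   vertex 1.0 0.6 1.2
   vertex 0.5 0.1 3.9
   vertex 0.0 3.2 2.6
  endloop
 endfacet
 facet normal -0.887 -0.098 -0.451
  outer loop
   vertex 1.0 0.6 1.2
   vertex 0.0 3.2 2.6
   vertex 1.4 2.5 0.0
  endloop
 endfacet
 facet normal 0.429 -0.545 -0.720
  outer loop
   vertex 1.0 0.6 1.2
   vertex 1.4 2.5 0.0
   vertex 3.3 3.6 0.3
  endloop
 endfacet
 facet normal 0.856 0.057 0.514
  outer loop
   vertex 1.9 0.3 3.0
   vertex 3.3 3.6 0.3
   vertex 1.6 2.1 3.3
  endloop
 endfacet
 facet normal 0.545 -0.049 0.837
  outer loop
   vertex 1.9 0.3 3.0
   vertex 1.6 2.1 3.3
   vertex 0.5 0.1 3.9
  endloop
 endfacet
 facet normal 0.650 -0.627 -0.429
  outer loop
   vertex 1.9 0.3 3.0
   vertex 1.0 0.6 1.2
   vertex 3.3 3.6 0.3
  endloop
 endfacet
 facet normal 0.027 -0.984 -0.177
  outer loop
   vertex 1.9 0.3 3.0
   vertex 0.5 0.1 3.9
   vertex 1.0 0.6 1.2
  endloop
 endfacet
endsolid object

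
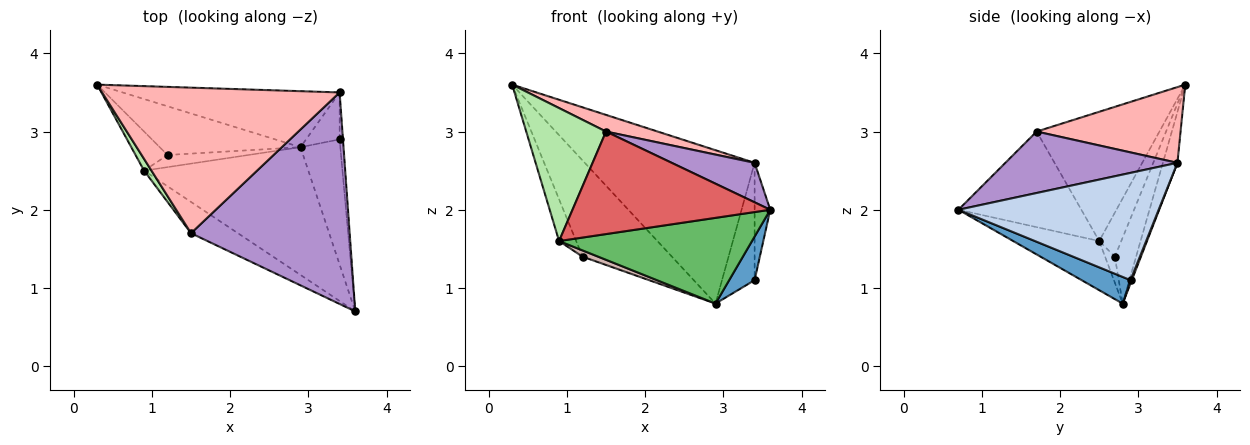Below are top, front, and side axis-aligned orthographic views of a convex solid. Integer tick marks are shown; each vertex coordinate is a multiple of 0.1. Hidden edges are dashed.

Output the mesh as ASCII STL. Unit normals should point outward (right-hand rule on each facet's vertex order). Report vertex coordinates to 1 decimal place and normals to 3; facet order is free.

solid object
 facet normal 0.534 -0.278 -0.798
  outer loop
   vertex 3.4 2.9 1.1
   vertex 3.6 0.7 2.0
   vertex 2.9 2.8 0.8
  endloop
 endfacet
 facet normal 0.996 0.078 -0.031
  outer loop
   vertex 3.4 3.5 2.6
   vertex 3.6 0.7 2.0
   vertex 3.4 2.9 1.1
  endloop
 endfacet
 facet normal -0.080 0.936 -0.342
  outer loop
   vertex 3.4 3.5 2.6
   vertex 2.9 2.8 0.8
   vertex 0.3 3.6 3.6
  endloop
 endfacet
 facet normal 0.037 0.928 -0.371
  outer loop
   vertex 3.4 3.5 2.6
   vertex 3.4 2.9 1.1
   vertex 2.9 2.8 0.8
  endloop
 endfacet
 facet normal -0.241 -0.541 -0.806
  outer loop
   vertex 0.9 2.5 1.6
   vertex 2.9 2.8 0.8
   vertex 3.6 0.7 2.0
  endloop
 endfacet
 facet normal -0.838 -0.544 0.048
  outer loop
   vertex 1.5 1.7 3.0
   vertex 0.3 3.6 3.6
   vertex 0.9 2.5 1.6
  endloop
 endfacet
 facet normal -0.511 -0.822 -0.251
  outer loop
   vertex 1.5 1.7 3.0
   vertex 0.9 2.5 1.6
   vertex 3.6 0.7 2.0
  endloop
 endfacet
 facet normal 0.302 -0.108 0.947
  outer loop
   vertex 1.5 1.7 3.0
   vertex 3.4 3.5 2.6
   vertex 0.3 3.6 3.6
  endloop
 endfacet
 facet normal 0.356 -0.171 0.919
  outer loop
   vertex 1.5 1.7 3.0
   vertex 3.6 0.7 2.0
   vertex 3.4 3.5 2.6
  endloop
 endfacet
 facet normal -0.207 0.873 -0.442
  outer loop
   vertex 1.2 2.7 1.4
   vertex 0.3 3.6 3.6
   vertex 2.9 2.8 0.8
  endloop
 endfacet
 facet normal -0.686 0.531 -0.498
  outer loop
   vertex 1.2 2.7 1.4
   vertex 0.9 2.5 1.6
   vertex 0.3 3.6 3.6
  endloop
 endfacet
 facet normal -0.276 -0.441 -0.854
  outer loop
   vertex 1.2 2.7 1.4
   vertex 2.9 2.8 0.8
   vertex 0.9 2.5 1.6
  endloop
 endfacet
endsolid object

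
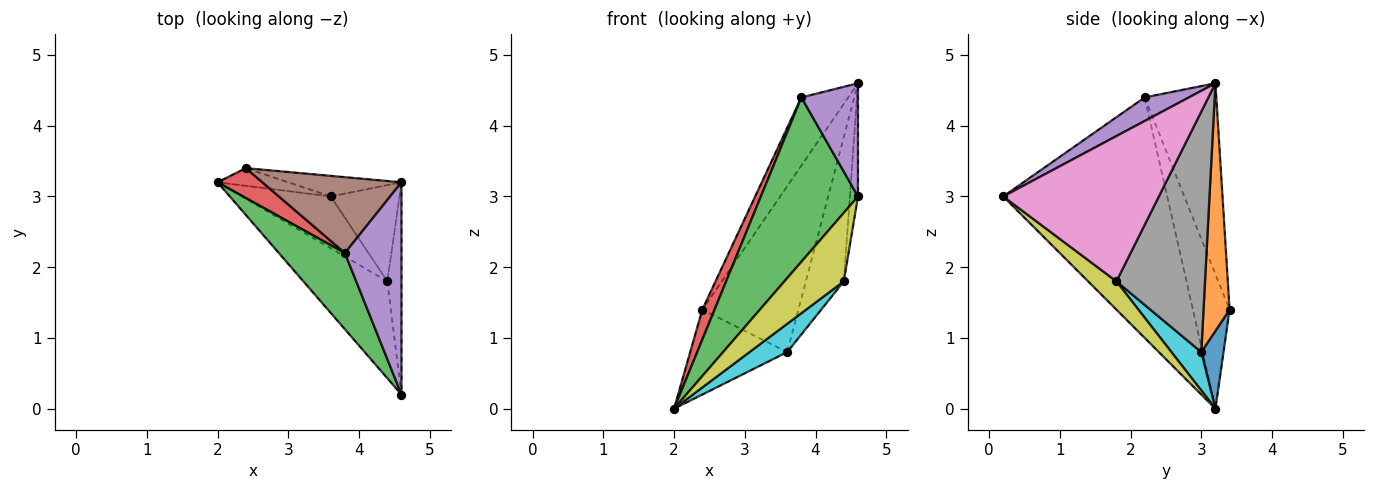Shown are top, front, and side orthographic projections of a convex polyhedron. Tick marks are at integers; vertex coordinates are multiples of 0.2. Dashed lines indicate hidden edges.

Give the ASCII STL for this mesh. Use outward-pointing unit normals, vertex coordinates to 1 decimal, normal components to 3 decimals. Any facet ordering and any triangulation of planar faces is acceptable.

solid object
 facet normal 0.219 0.955 -0.199
  outer loop
   vertex 3.6 3.0 0.8
   vertex 2.0 3.2 0.0
   vertex 2.4 3.4 1.4
  endloop
 endfacet
 facet normal 0.260 0.958 -0.119
  outer loop
   vertex 3.6 3.0 0.8
   vertex 2.4 3.4 1.4
   vertex 4.6 3.2 4.6
  endloop
 endfacet
 facet normal -0.837 -0.496 0.230
  outer loop
   vertex 3.8 2.2 4.4
   vertex 2.0 3.2 0.0
   vertex 4.6 0.2 3.0
  endloop
 endfacet
 facet normal -0.905 -0.302 0.302
  outer loop
   vertex 3.8 2.2 4.4
   vertex 2.4 3.4 1.4
   vertex 2.0 3.2 0.0
  endloop
 endfacet
 facet normal 0.345 -0.442 0.828
  outer loop
   vertex 3.8 2.2 4.4
   vertex 4.6 0.2 3.0
   vertex 4.6 3.2 4.6
  endloop
 endfacet
 facet normal -0.715 0.468 0.520
  outer loop
   vertex 3.8 2.2 4.4
   vertex 4.6 3.2 4.6
   vertex 2.4 3.4 1.4
  endloop
 endfacet
 facet normal 0.994 0.052 -0.097
  outer loop
   vertex 4.4 1.8 1.8
   vertex 4.6 3.2 4.6
   vertex 4.6 0.2 3.0
  endloop
 endfacet
 facet normal 0.889 0.381 -0.254
  outer loop
   vertex 4.4 1.8 1.8
   vertex 3.6 3.0 0.8
   vertex 4.6 3.2 4.6
  endloop
 endfacet
 facet normal 0.265 -0.557 -0.787
  outer loop
   vertex 4.4 1.8 1.8
   vertex 4.6 0.2 3.0
   vertex 2.0 3.2 0.0
  endloop
 endfacet
 facet normal 0.354 -0.448 -0.821
  outer loop
   vertex 4.4 1.8 1.8
   vertex 2.0 3.2 0.0
   vertex 3.6 3.0 0.8
  endloop
 endfacet
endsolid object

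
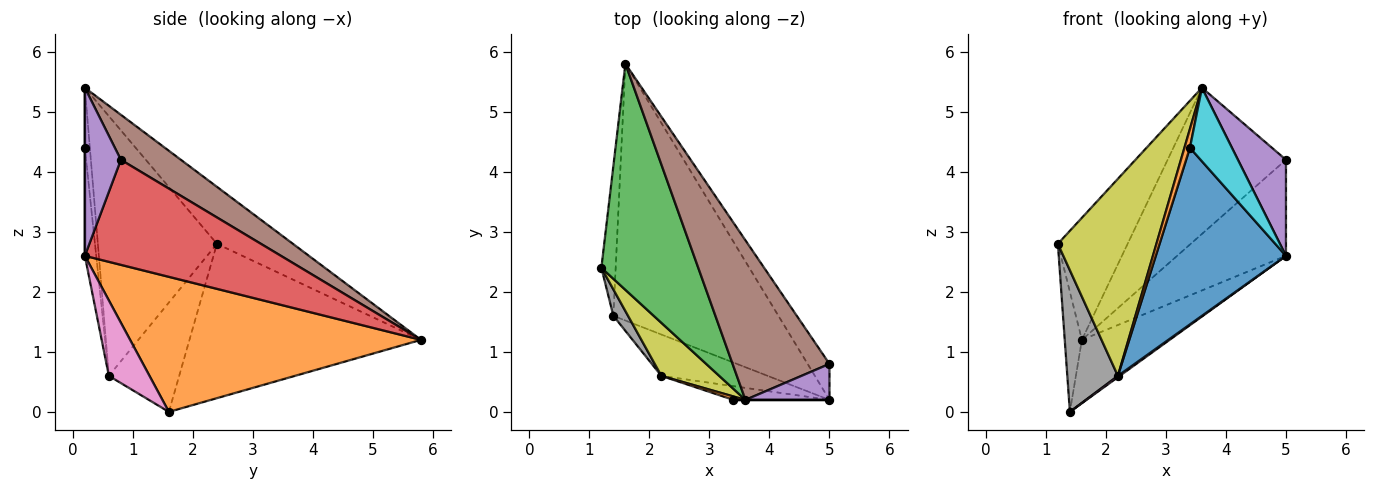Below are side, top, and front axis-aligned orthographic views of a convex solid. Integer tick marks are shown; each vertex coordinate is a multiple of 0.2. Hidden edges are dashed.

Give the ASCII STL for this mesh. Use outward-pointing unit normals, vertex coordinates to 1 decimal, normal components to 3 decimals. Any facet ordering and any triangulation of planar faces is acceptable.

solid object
 facet normal -0.993 0.074 -0.092
  outer loop
   vertex 1.4 1.6 0.0
   vertex 1.2 2.4 2.8
   vertex 1.6 5.8 1.2
  endloop
 endfacet
 facet normal 0.622 0.188 -0.760
  outer loop
   vertex 1.4 1.6 0.0
   vertex 1.6 5.8 1.2
   vertex 5.0 0.2 2.6
  endloop
 endfacet
 facet normal -0.460 0.422 0.781
  outer loop
   vertex 3.6 0.2 5.4
   vertex 1.6 5.8 1.2
   vertex 1.2 2.4 2.8
  endloop
 endfacet
 facet normal 0.860 0.477 -0.179
  outer loop
   vertex 5.0 0.8 4.2
   vertex 5.0 0.2 2.6
   vertex 1.6 5.8 1.2
  endloop
 endfacet
 facet normal 0.575 -0.766 0.287
  outer loop
   vertex 5.0 0.8 4.2
   vertex 3.6 0.2 5.4
   vertex 5.0 0.2 2.6
  endloop
 endfacet
 facet normal 0.324 0.639 0.698
  outer loop
   vertex 5.0 0.8 4.2
   vertex 1.6 5.8 1.2
   vertex 3.6 0.2 5.4
  endloop
 endfacet
 facet normal 0.579 -0.026 -0.815
  outer loop
   vertex 2.2 0.6 0.6
   vertex 1.4 1.6 0.0
   vertex 5.0 0.2 2.6
  endloop
 endfacet
 facet normal -0.807 -0.581 0.108
  outer loop
   vertex 2.2 0.6 0.6
   vertex 1.2 2.4 2.8
   vertex 1.4 1.6 0.0
  endloop
 endfacet
 facet normal -0.759 -0.628 0.169
  outer loop
   vertex 2.2 0.6 0.6
   vertex 3.6 0.2 5.4
   vertex 1.2 2.4 2.8
  endloop
 endfacet
 facet normal 0.000 -1.000 0.000
  outer loop
   vertex 3.4 0.2 4.4
   vertex 5.0 0.2 2.6
   vertex 3.6 0.2 5.4
  endloop
 endfacet
 facet normal -0.087 -0.993 -0.077
  outer loop
   vertex 3.4 0.2 4.4
   vertex 2.2 0.6 0.6
   vertex 5.0 0.2 2.6
  endloop
 endfacet
 facet normal -0.667 -0.733 0.133
  outer loop
   vertex 3.4 0.2 4.4
   vertex 3.6 0.2 5.4
   vertex 2.2 0.6 0.6
  endloop
 endfacet
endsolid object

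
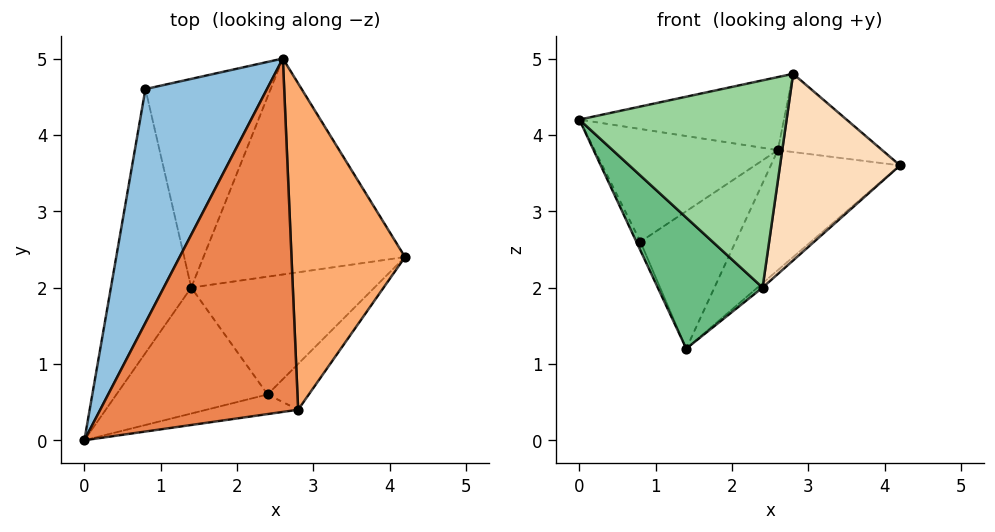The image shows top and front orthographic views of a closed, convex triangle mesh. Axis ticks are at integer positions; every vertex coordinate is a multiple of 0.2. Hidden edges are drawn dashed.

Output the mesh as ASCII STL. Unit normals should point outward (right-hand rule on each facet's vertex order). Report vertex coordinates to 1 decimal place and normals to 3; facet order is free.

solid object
 facet normal 0.562 0.402 -0.723
  outer loop
   vertex 1.4 2.0 1.2
   vertex 2.6 5.0 3.8
   vertex 4.2 2.4 3.6
  endloop
 endfacet
 facet normal -0.572 0.356 0.739
  outer loop
   vertex 0.8 4.6 2.6
   vertex 0.0 0.0 4.2
   vertex 2.6 5.0 3.8
  endloop
 endfacet
 facet normal -0.910 0.014 -0.415
  outer loop
   vertex 0.8 4.6 2.6
   vertex 1.4 2.0 1.2
   vertex 0.0 0.0 4.2
  endloop
 endfacet
 facet normal 0.399 0.504 -0.766
  outer loop
   vertex 0.8 4.6 2.6
   vertex 2.6 5.0 3.8
   vertex 1.4 2.0 1.2
  endloop
 endfacet
 facet normal -0.232 0.197 0.953
  outer loop
   vertex 2.8 0.4 4.8
   vertex 2.6 5.0 3.8
   vertex 0.0 0.0 4.2
  endloop
 endfacet
 facet normal 0.448 0.209 0.870
  outer loop
   vertex 2.8 0.4 4.8
   vertex 4.2 2.4 3.6
   vertex 2.6 5.0 3.8
  endloop
 endfacet
 facet normal 0.648 0.028 -0.761
  outer loop
   vertex 2.4 0.6 2.0
   vertex 1.4 2.0 1.2
   vertex 4.2 2.4 3.6
  endloop
 endfacet
 facet normal 0.764 -0.627 -0.154
  outer loop
   vertex 2.4 0.6 2.0
   vertex 4.2 2.4 3.6
   vertex 2.8 0.4 4.8
  endloop
 endfacet
 facet normal -0.414 -0.656 -0.631
  outer loop
   vertex 2.4 0.6 2.0
   vertex 0.0 0.0 4.2
   vertex 1.4 2.0 1.2
  endloop
 endfacet
 facet normal 0.160 -0.983 -0.093
  outer loop
   vertex 2.4 0.6 2.0
   vertex 2.8 0.4 4.8
   vertex 0.0 0.0 4.2
  endloop
 endfacet
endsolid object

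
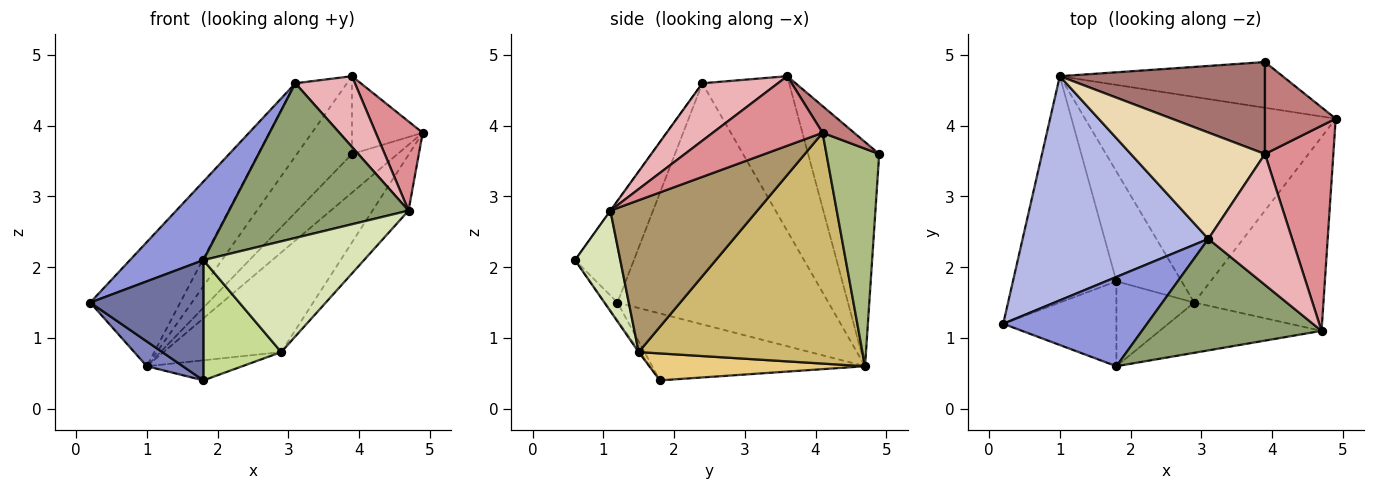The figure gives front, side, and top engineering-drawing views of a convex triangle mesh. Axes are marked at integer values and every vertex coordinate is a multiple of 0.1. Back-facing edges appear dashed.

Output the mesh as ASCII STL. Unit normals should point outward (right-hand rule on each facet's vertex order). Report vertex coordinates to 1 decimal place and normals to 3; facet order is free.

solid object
 facet normal -0.090 -0.814 -0.574
  outer loop
   vertex 1.8 1.8 0.4
   vertex 1.8 0.6 2.1
   vertex 0.2 1.2 1.5
  endloop
 endfacet
 facet normal -0.541 -0.091 -0.836
  outer loop
   vertex 1.0 4.7 0.6
   vertex 1.8 1.8 0.4
   vertex 0.2 1.2 1.5
  endloop
 endfacet
 facet normal -0.468 -0.584 0.664
  outer loop
   vertex 3.1 2.4 4.6
   vertex 0.2 1.2 1.5
   vertex 1.8 0.6 2.1
  endloop
 endfacet
 facet normal -0.750 0.320 0.578
  outer loop
   vertex 3.1 2.4 4.6
   vertex 1.0 4.7 0.6
   vertex 0.2 1.2 1.5
  endloop
 endfacet
 facet normal -0.001 -0.811 0.585
  outer loop
   vertex 4.7 1.1 2.8
   vertex 3.1 2.4 4.6
   vertex 1.8 0.6 2.1
  endloop
 endfacet
 facet normal 0.598 0.518 -0.612
  outer loop
   vertex 3.9 4.9 3.6
   vertex 4.9 4.1 3.9
   vertex 1.0 4.7 0.6
  endloop
 endfacet
 facet normal -0.013 -0.817 -0.577
  outer loop
   vertex 2.9 1.5 0.8
   vertex 1.8 0.6 2.1
   vertex 1.8 1.8 0.4
  endloop
 endfacet
 facet normal 0.249 -0.882 -0.400
  outer loop
   vertex 2.9 1.5 0.8
   vertex 4.7 1.1 2.8
   vertex 1.8 0.6 2.1
  endloop
 endfacet
 facet normal 0.749 0.184 -0.637
  outer loop
   vertex 2.9 1.5 0.8
   vertex 4.9 4.1 3.9
   vertex 4.7 1.1 2.8
  endloop
 endfacet
 facet normal 0.638 0.336 -0.693
  outer loop
   vertex 2.9 1.5 0.8
   vertex 1.0 4.7 0.6
   vertex 4.9 4.1 3.9
  endloop
 endfacet
 facet normal 0.377 0.167 -0.911
  outer loop
   vertex 2.9 1.5 0.8
   vertex 1.8 1.8 0.4
   vertex 1.0 4.7 0.6
  endloop
 endfacet
 facet normal -0.689 0.410 0.597
  outer loop
   vertex 3.9 3.6 4.7
   vertex 1.0 4.7 0.6
   vertex 3.1 2.4 4.6
  endloop
 endfacet
 facet normal -0.641 0.496 0.586
  outer loop
   vertex 3.9 3.6 4.7
   vertex 3.9 4.9 3.6
   vertex 1.0 4.7 0.6
  endloop
 endfacet
 facet normal 0.277 0.621 0.734
  outer loop
   vertex 3.9 3.6 4.7
   vertex 4.9 4.1 3.9
   vertex 3.9 4.9 3.6
  endloop
 endfacet
 facet normal 0.682 -0.291 0.671
  outer loop
   vertex 3.9 3.6 4.7
   vertex 4.7 1.1 2.8
   vertex 4.9 4.1 3.9
  endloop
 endfacet
 facet normal 0.517 -0.407 0.753
  outer loop
   vertex 3.9 3.6 4.7
   vertex 3.1 2.4 4.6
   vertex 4.7 1.1 2.8
  endloop
 endfacet
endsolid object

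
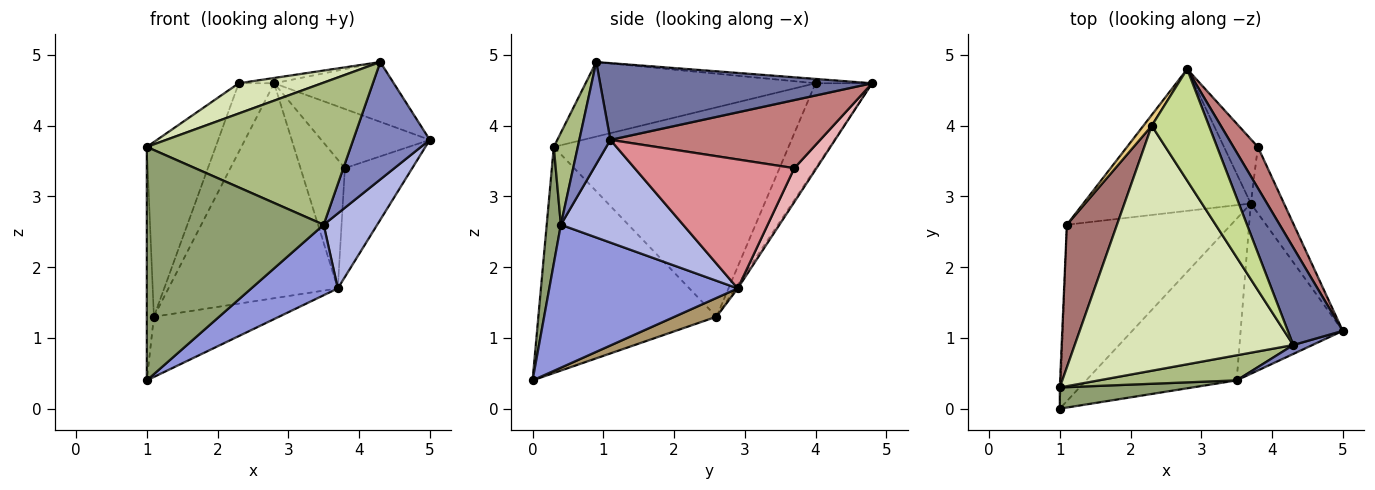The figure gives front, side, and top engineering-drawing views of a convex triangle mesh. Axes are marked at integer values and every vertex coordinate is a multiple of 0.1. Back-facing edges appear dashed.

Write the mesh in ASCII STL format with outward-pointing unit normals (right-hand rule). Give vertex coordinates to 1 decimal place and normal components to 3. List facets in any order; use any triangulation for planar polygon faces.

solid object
 facet normal 0.766 0.337 0.548
  outer loop
   vertex 4.3 0.9 4.9
   vertex 5.0 1.1 3.8
   vertex 2.8 4.8 4.6
  endloop
 endfacet
 facet normal 0.375 -0.924 0.071
  outer loop
   vertex 3.5 0.4 2.6
   vertex 5.0 1.1 3.8
   vertex 4.3 0.9 4.9
  endloop
 endfacet
 facet normal 0.657 -0.301 -0.691
  outer loop
   vertex 3.5 0.4 2.6
   vertex 1.0 0.0 0.4
   vertex 3.7 2.9 1.7
  endloop
 endfacet
 facet normal 0.677 -0.297 -0.673
  outer loop
   vertex 3.5 0.4 2.6
   vertex 3.7 2.9 1.7
   vertex 5.0 1.1 3.8
  endloop
 endfacet
 facet normal 0.079 -0.993 0.090
  outer loop
   vertex 3.5 0.4 2.6
   vertex 1.0 0.3 3.7
   vertex 1.0 0.0 0.4
  endloop
 endfacet
 facet normal 0.115 -0.978 0.173
  outer loop
   vertex 3.5 0.4 2.6
   vertex 4.3 0.9 4.9
   vertex 1.0 0.3 3.7
  endloop
 endfacet
 facet normal -0.076 0.047 0.996
  outer loop
   vertex 2.3 4.0 4.6
   vertex 4.3 0.9 4.9
   vertex 2.8 4.8 4.6
  endloop
 endfacet
 facet normal -0.321 -0.116 0.940
  outer loop
   vertex 2.3 4.0 4.6
   vertex 1.0 0.3 3.7
   vertex 4.3 0.9 4.9
  endloop
 endfacet
 facet normal 0.108 0.322 -0.941
  outer loop
   vertex 1.1 2.6 1.3
   vertex 3.7 2.9 1.7
   vertex 1.0 0.0 0.4
  endloop
 endfacet
 facet normal -0.012 0.835 -0.551
  outer loop
   vertex 1.1 2.6 1.3
   vertex 2.8 4.8 4.6
   vertex 3.7 2.9 1.7
  endloop
 endfacet
 facet normal -0.845 0.528 0.083
  outer loop
   vertex 1.1 2.6 1.3
   vertex 2.3 4.0 4.6
   vertex 2.8 4.8 4.6
  endloop
 endfacet
 facet normal -0.999 0.040 -0.004
  outer loop
   vertex 1.1 2.6 1.3
   vertex 1.0 0.0 0.4
   vertex 1.0 0.3 3.7
  endloop
 endfacet
 facet normal -0.935 0.274 0.224
  outer loop
   vertex 1.1 2.6 1.3
   vertex 1.0 0.3 3.7
   vertex 2.3 4.0 4.6
  endloop
 endfacet
 facet normal 0.846 0.437 0.304
  outer loop
   vertex 3.8 3.7 3.4
   vertex 2.8 4.8 4.6
   vertex 5.0 1.1 3.8
  endloop
 endfacet
 facet normal 0.896 0.378 -0.231
  outer loop
   vertex 3.8 3.7 3.4
   vertex 5.0 1.1 3.8
   vertex 3.7 2.9 1.7
  endloop
 endfacet
 facet normal 0.408 0.816 -0.408
  outer loop
   vertex 3.8 3.7 3.4
   vertex 3.7 2.9 1.7
   vertex 2.8 4.8 4.6
  endloop
 endfacet
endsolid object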